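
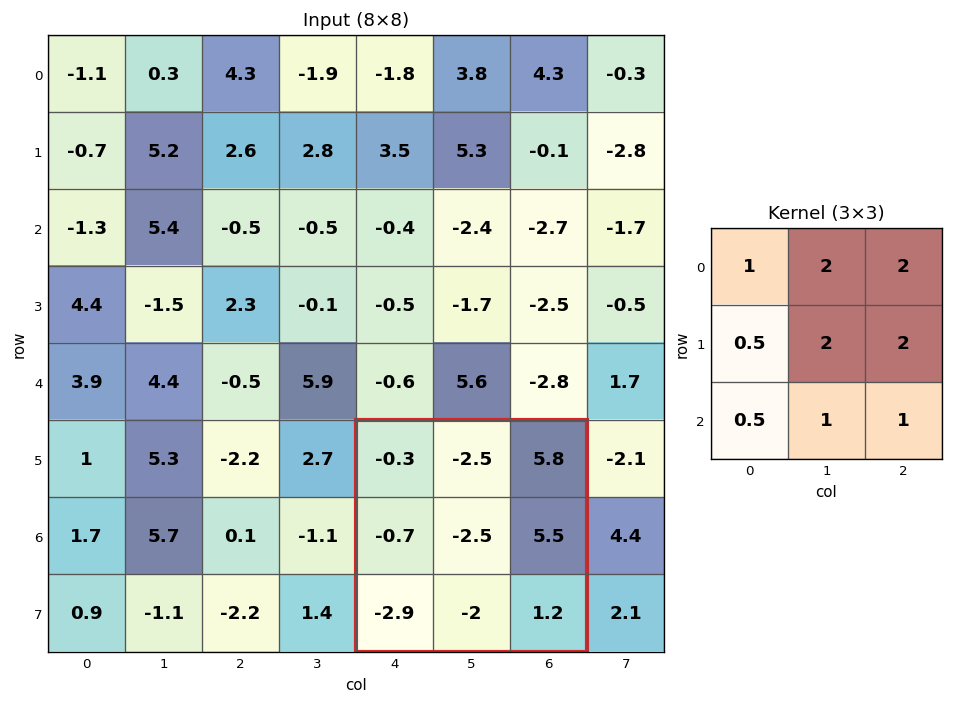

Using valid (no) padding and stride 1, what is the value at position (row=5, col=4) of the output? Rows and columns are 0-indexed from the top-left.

9.7

The receptive field on the input at this output position is [-0.3 -2.5 5.8 / -0.7 -2.5 5.5 / -2.9 -2 1.2]. Elementwise product with the kernel and sum: -0.3·1 + -2.5·2 + 5.8·2 + -0.7·0.5 + -2.5·2 + 5.5·2 + -2.9·0.5 + -2·1 + 1.2·1.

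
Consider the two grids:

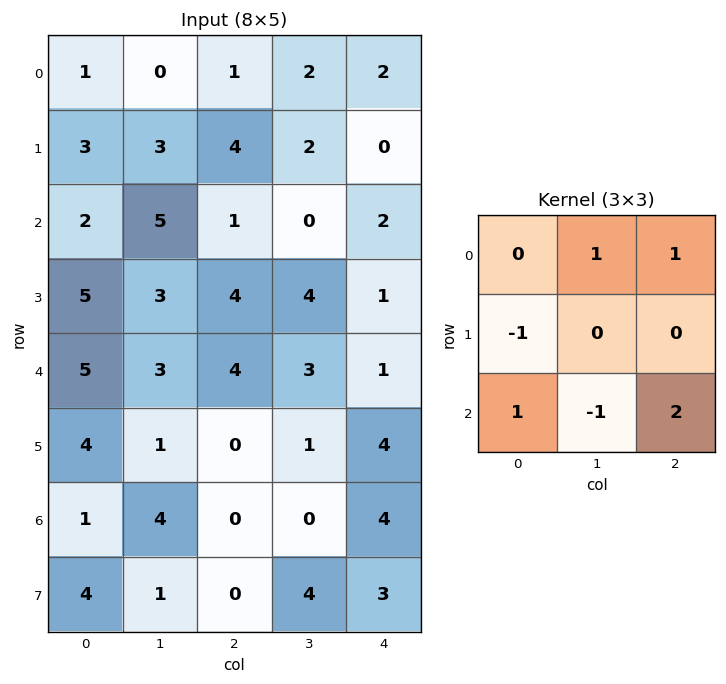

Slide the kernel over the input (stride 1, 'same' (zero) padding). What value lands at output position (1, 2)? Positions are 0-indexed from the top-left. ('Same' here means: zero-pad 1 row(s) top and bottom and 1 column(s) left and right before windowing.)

The receptive field on the zero-padded input at this output position is [0 1 2 / 3 4 2 / 5 1 0]. Elementwise product with the kernel and sum: 1·1 + 2·1 + 3·-1 + 5·1 + 1·-1 + 0·2.

4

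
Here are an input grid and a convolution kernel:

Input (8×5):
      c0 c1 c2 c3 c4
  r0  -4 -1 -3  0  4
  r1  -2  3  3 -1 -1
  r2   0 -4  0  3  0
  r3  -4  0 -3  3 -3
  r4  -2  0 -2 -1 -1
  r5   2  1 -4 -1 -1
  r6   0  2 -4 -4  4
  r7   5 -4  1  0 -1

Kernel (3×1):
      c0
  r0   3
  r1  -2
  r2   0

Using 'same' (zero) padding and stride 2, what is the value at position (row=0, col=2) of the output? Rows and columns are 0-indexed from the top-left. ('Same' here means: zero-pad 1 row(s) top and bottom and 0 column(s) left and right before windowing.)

-8

The receptive field on the zero-padded input at this output position is [0 / 4 / -1]. Elementwise product with the kernel and sum: 0·3 + 4·-2.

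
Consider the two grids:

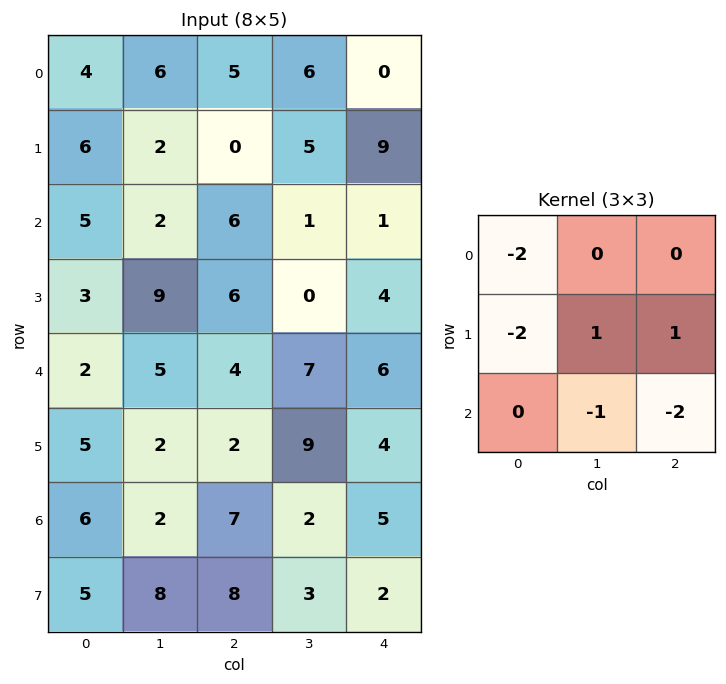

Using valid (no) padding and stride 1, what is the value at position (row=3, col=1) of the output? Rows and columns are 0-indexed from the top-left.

The receptive field on the input at this output position is [9 6 0 / 5 4 7 / 2 2 9]. Elementwise product with the kernel and sum: 9·-2 + 5·-2 + 4·1 + 7·1 + 2·-1 + 9·-2.

-37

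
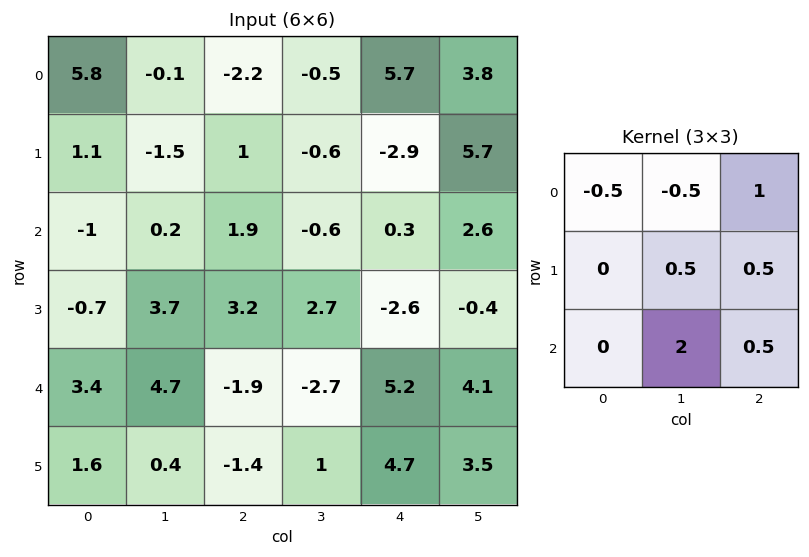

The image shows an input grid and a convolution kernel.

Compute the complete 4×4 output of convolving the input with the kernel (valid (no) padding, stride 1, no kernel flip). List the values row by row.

Output[0,0]: The receptive field on the input at this output position is [5.8 -0.1 -2.2 / 1.1 -1.5 1 / -1 0.2 1.9]. Elementwise product with the kernel and sum: 5.8·-0.5 + -0.1·-0.5 + -2.2·1 + -1.5·0.5 + 1·0.5 + 0.2·2 + 1.9·0.5.
Output[0,1]: The receptive field on the input at this output position is [-0.1 -2.2 -0.5 / -1.5 1 -0.6 / 0.2 1.9 -0.6]. Elementwise product with the kernel and sum: -0.1·-0.5 + -2.2·-0.5 + -0.5·1 + 1·0.5 + -0.6·0.5 + 1.9·2 + -0.6·0.5.

-3.95 4.35 4.25 4.5
11.25 8.05 0.85 3.5
14.2 -3.85 -3.1 13.7
3.2 -5.35 0.05 15.35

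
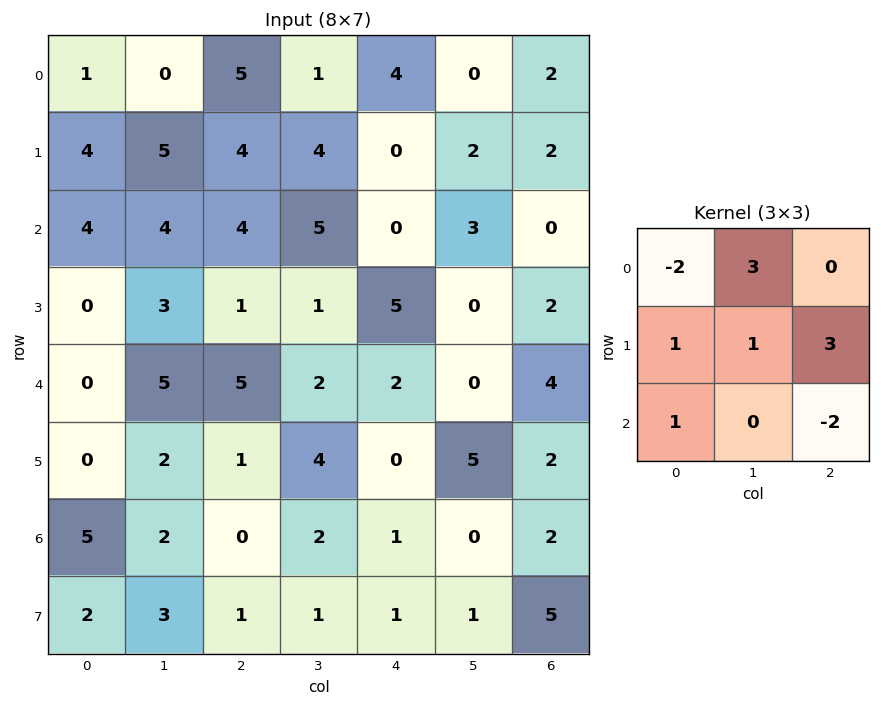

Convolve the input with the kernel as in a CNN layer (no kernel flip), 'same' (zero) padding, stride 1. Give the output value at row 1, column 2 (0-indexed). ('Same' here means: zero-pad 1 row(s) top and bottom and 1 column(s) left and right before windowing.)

The receptive field on the zero-padded input at this output position is [0 5 1 / 5 4 4 / 4 4 5]. Elementwise product with the kernel and sum: 0·-2 + 5·3 + 5·1 + 4·1 + 4·3 + 4·1 + 5·-2.

30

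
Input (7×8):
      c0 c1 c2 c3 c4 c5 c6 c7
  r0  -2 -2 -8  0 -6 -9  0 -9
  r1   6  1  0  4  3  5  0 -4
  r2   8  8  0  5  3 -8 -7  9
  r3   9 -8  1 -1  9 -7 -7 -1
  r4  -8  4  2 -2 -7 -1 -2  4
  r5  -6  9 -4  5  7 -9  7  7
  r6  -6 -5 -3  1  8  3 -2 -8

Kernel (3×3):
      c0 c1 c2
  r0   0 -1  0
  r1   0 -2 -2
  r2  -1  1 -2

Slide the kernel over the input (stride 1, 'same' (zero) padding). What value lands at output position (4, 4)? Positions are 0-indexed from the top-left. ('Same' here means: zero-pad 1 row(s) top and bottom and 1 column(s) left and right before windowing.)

The receptive field on the zero-padded input at this output position is [-1 9 -7 / -2 -7 -1 / 5 7 -9]. Elementwise product with the kernel and sum: 9·-1 + -7·-2 + -1·-2 + 5·-1 + 7·1 + -9·-2.

27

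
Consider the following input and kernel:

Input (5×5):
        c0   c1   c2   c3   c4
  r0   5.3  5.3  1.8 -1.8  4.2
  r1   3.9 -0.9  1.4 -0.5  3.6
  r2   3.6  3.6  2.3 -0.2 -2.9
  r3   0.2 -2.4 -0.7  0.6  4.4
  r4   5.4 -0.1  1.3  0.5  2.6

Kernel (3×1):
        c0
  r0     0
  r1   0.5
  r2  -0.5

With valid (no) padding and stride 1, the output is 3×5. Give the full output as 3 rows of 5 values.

0.15 -2.25 -0.45 -0.15 3.25
1.7 3 1.5 -0.4 -3.65
-2.6 -1.15 -1 0.05 0.9

Output[0,0]: The receptive field on the input at this output position is [5.3 / 3.9 / 3.6]. Elementwise product with the kernel and sum: 3.9·0.5 + 3.6·-0.5.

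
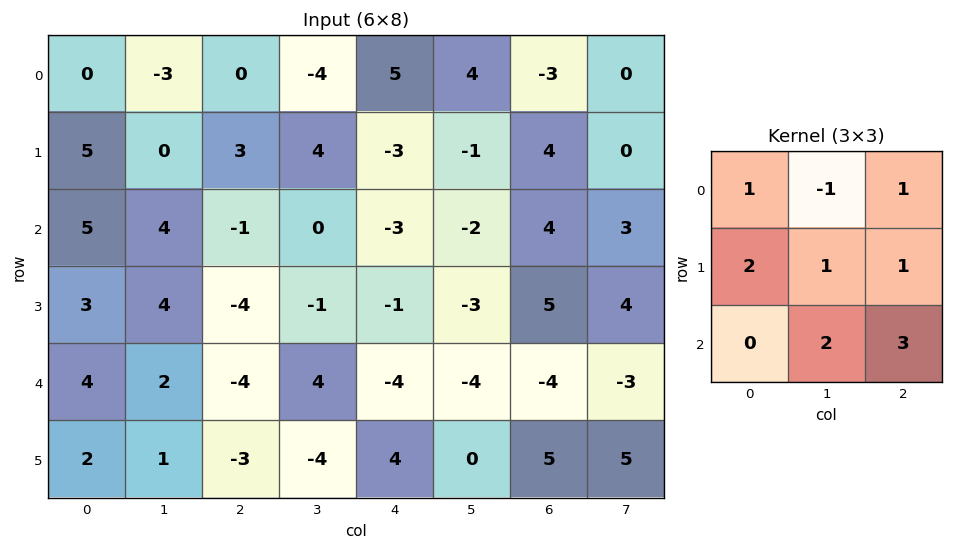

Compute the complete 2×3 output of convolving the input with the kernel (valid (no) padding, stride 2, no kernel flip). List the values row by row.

21 7 3
-2 -18 -17

Output[0,0]: The receptive field on the input at this output position is [0 -3 0 / 5 0 3 / 5 4 -1]. Elementwise product with the kernel and sum: 0·1 + -3·-1 + 0·1 + 5·2 + 0·1 + 3·1 + 4·2 + -1·3.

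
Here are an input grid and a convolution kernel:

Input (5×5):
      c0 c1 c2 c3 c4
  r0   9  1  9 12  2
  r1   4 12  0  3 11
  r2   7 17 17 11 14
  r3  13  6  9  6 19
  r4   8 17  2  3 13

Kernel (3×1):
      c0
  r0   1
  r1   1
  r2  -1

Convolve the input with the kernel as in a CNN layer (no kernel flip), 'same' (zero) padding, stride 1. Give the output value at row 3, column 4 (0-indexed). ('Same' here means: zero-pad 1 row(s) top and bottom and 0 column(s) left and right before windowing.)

The receptive field on the zero-padded input at this output position is [14 / 19 / 13]. Elementwise product with the kernel and sum: 14·1 + 19·1 + 13·-1.

20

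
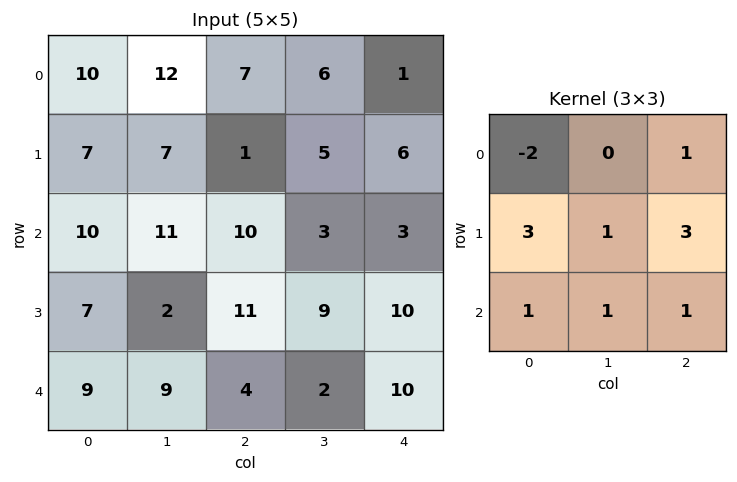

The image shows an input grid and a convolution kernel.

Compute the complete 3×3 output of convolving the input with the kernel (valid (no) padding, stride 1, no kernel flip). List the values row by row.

49 43 29
78 65 76
68 40 71

Output[0,0]: The receptive field on the input at this output position is [10 12 7 / 7 7 1 / 10 11 10]. Elementwise product with the kernel and sum: 10·-2 + 7·1 + 7·3 + 7·1 + 1·3 + 10·1 + 11·1 + 10·1.
Output[0,1]: The receptive field on the input at this output position is [12 7 6 / 7 1 5 / 11 10 3]. Elementwise product with the kernel and sum: 12·-2 + 6·1 + 7·3 + 1·1 + 5·3 + 11·1 + 10·1 + 3·1.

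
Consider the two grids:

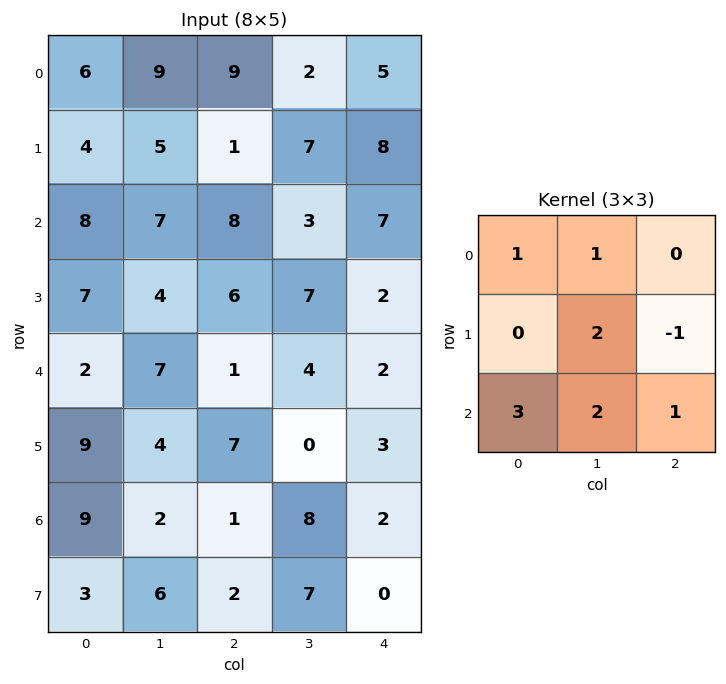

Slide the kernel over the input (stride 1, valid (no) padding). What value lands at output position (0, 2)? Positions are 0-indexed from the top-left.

The receptive field on the input at this output position is [9 2 5 / 1 7 8 / 8 3 7]. Elementwise product with the kernel and sum: 9·1 + 2·1 + 7·2 + 8·-1 + 8·3 + 3·2 + 7·1.

54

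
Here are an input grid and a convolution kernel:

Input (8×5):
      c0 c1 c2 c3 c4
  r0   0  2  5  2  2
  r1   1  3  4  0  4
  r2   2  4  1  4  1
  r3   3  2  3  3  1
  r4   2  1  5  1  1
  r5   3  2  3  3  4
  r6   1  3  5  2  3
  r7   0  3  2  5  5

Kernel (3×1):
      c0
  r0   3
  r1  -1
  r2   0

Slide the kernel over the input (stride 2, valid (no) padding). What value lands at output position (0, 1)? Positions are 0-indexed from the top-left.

The receptive field on the input at this output position is [5 / 4 / 1]. Elementwise product with the kernel and sum: 5·3 + 4·-1.

11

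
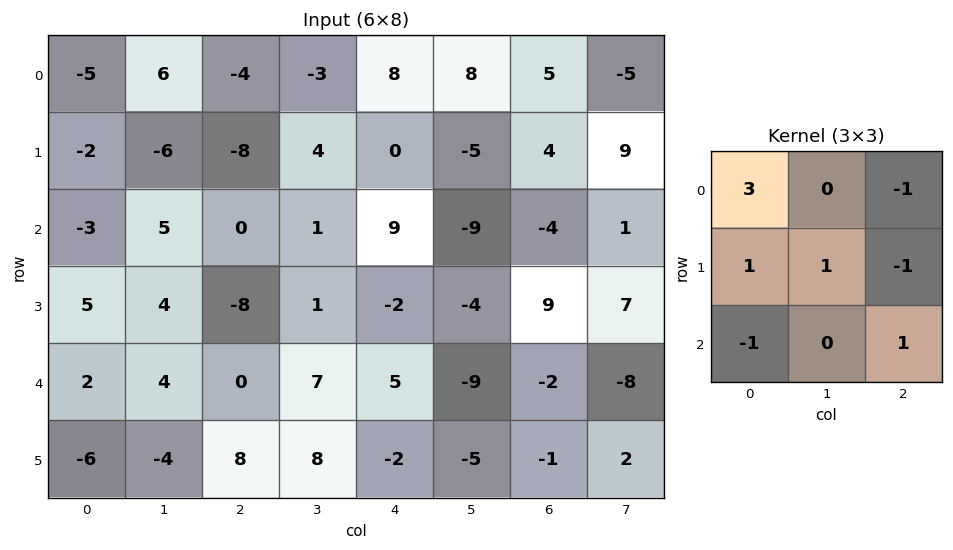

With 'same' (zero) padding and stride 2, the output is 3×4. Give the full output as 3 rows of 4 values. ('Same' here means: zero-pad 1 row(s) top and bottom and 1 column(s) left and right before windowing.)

-17 15 -12 32
2 -21 31 -27
-10 20 15 -15

Output[0,0]: The receptive field on the zero-padded input at this output position is [0 0 0 / 0 -5 6 / 0 -2 -6]. Elementwise product with the kernel and sum: 0·3 + 0·-1 + 0·1 + -5·1 + 6·-1 + 0·-1 + -6·1.
Output[0,1]: The receptive field on the zero-padded input at this output position is [0 0 0 / 6 -4 -3 / -6 -8 4]. Elementwise product with the kernel and sum: 0·3 + 0·-1 + 6·1 + -4·1 + -3·-1 + -6·-1 + 4·1.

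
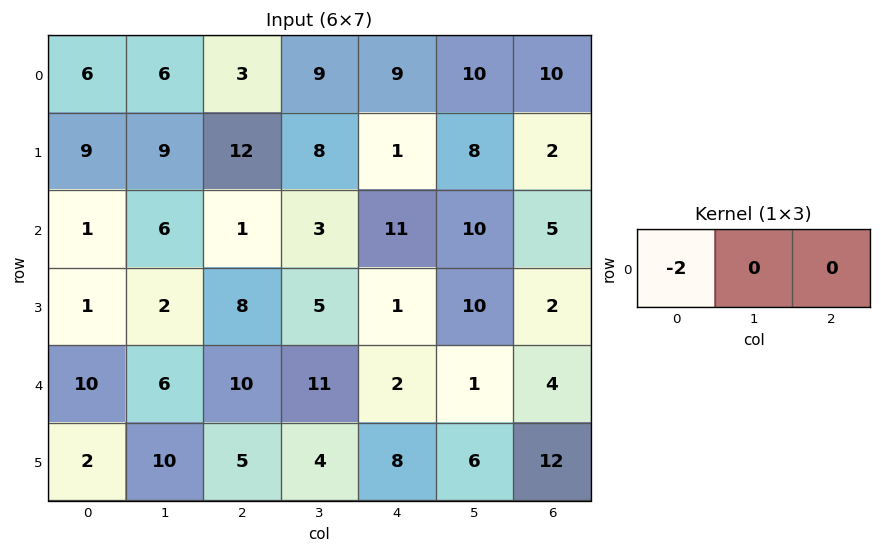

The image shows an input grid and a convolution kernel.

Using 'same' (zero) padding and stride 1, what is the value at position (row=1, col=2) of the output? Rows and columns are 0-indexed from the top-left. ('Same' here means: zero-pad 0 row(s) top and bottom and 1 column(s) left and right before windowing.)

The receptive field on the zero-padded input at this output position is [9 12 8]. Elementwise product with the kernel and sum: 9·-2.

-18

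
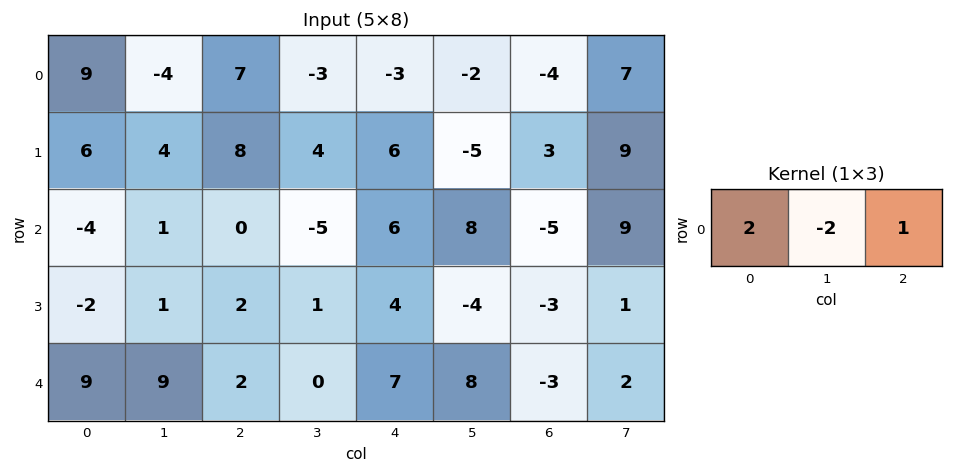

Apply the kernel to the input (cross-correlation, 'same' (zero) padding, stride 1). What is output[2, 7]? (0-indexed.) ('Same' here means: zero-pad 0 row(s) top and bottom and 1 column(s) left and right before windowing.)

The receptive field on the zero-padded input at this output position is [-5 9 0]. Elementwise product with the kernel and sum: -5·2 + 9·-2 + 0·1.

-28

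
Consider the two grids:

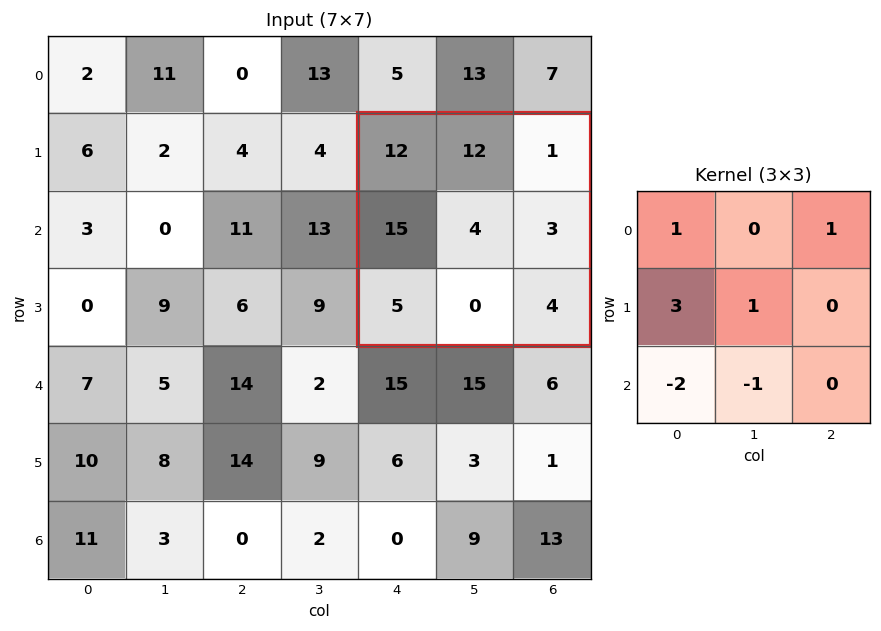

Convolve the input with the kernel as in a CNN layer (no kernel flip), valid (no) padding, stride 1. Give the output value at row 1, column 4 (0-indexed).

The receptive field on the input at this output position is [12 12 1 / 15 4 3 / 5 0 4]. Elementwise product with the kernel and sum: 12·1 + 1·1 + 15·3 + 4·1 + 5·-2 + 0·-1.

52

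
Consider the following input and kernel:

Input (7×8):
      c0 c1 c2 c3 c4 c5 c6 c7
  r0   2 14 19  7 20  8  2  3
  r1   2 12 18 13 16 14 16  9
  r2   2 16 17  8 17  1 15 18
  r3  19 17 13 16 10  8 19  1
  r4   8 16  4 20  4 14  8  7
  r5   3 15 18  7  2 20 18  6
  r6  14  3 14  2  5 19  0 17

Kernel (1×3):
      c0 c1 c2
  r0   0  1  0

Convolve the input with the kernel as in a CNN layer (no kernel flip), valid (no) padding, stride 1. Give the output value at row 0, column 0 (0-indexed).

14

The receptive field on the input at this output position is [2 14 19]. Elementwise product with the kernel and sum: 14·1.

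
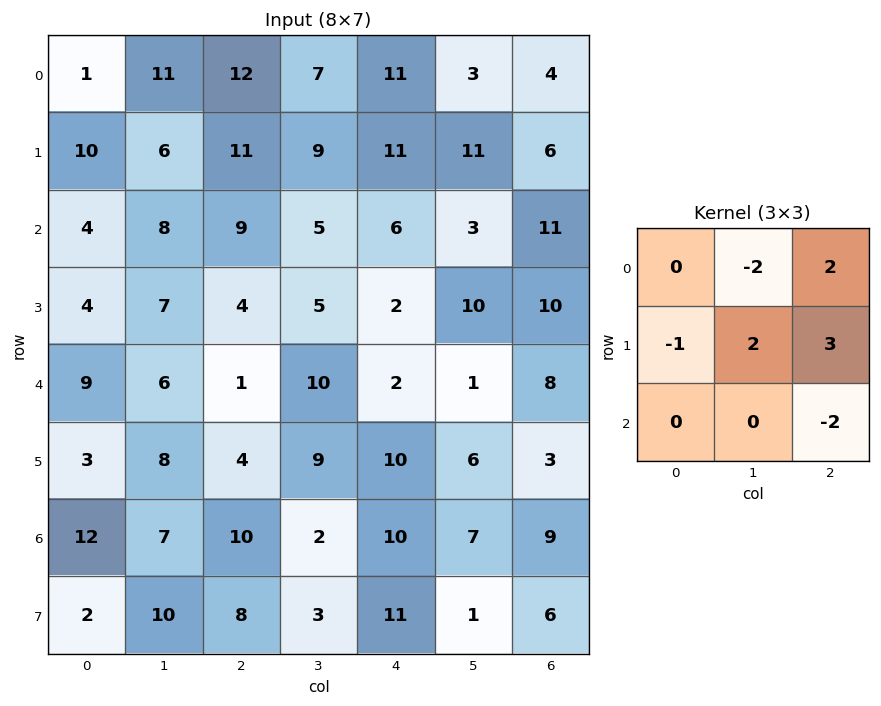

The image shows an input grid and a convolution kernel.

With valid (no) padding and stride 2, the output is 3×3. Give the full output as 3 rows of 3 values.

Output[0,0]: The receptive field on the input at this output position is [1 11 12 / 10 6 11 / 4 8 9]. Elementwise product with the kernel and sum: 11·-2 + 12·2 + 10·-1 + 6·2 + 11·3 + 9·-2.
Output[0,1]: The receptive field on the input at this output position is [12 7 11 / 11 9 11 / 9 5 6]. Elementwise product with the kernel and sum: 7·-2 + 11·2 + 11·-1 + 9·2 + 11·3 + 6·-2.

19 36 9
22 10 48
-5 8 7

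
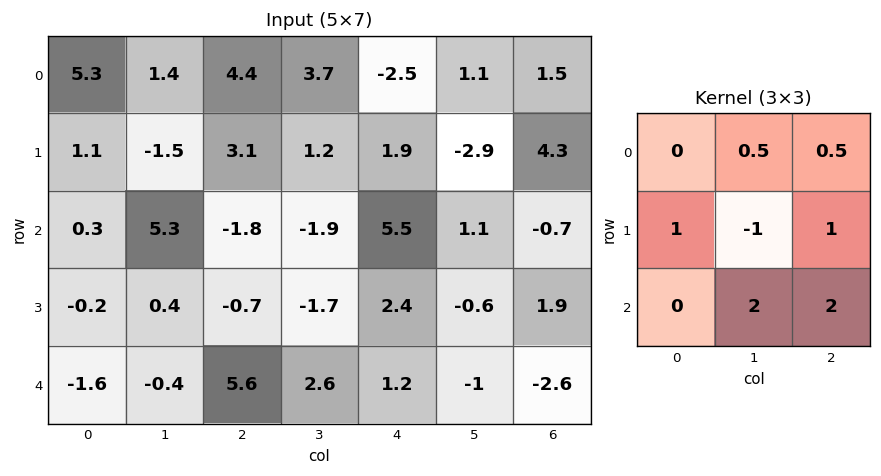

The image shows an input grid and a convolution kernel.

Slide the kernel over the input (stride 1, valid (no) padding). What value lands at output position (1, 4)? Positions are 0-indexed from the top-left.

The receptive field on the input at this output position is [1.9 -2.9 4.3 / 5.5 1.1 -0.7 / 2.4 -0.6 1.9]. Elementwise product with the kernel and sum: -2.9·0.5 + 4.3·0.5 + 5.5·1 + 1.1·-1 + -0.7·1 + -0.6·2 + 1.9·2.

7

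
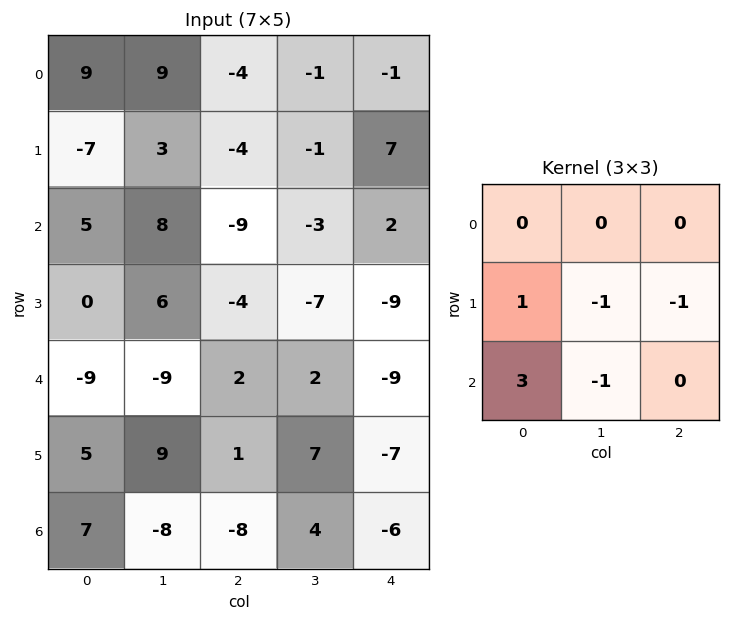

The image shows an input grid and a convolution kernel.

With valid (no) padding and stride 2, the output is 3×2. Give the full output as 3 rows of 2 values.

1 -34
-20 16
24 -27

Output[0,0]: The receptive field on the input at this output position is [9 9 -4 / -7 3 -4 / 5 8 -9]. Elementwise product with the kernel and sum: -7·1 + 3·-1 + -4·-1 + 5·3 + 8·-1.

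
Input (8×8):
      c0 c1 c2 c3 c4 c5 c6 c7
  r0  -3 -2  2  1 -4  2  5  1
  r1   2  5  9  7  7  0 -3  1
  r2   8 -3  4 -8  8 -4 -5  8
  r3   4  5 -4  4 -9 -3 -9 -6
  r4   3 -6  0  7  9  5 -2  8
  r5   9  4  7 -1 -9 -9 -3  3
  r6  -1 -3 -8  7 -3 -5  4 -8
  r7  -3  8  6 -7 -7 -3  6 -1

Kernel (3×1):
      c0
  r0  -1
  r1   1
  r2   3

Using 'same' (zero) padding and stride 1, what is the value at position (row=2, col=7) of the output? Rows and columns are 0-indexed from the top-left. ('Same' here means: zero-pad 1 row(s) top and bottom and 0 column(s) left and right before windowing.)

-11

The receptive field on the zero-padded input at this output position is [1 / 8 / -6]. Elementwise product with the kernel and sum: 1·-1 + 8·1 + -6·3.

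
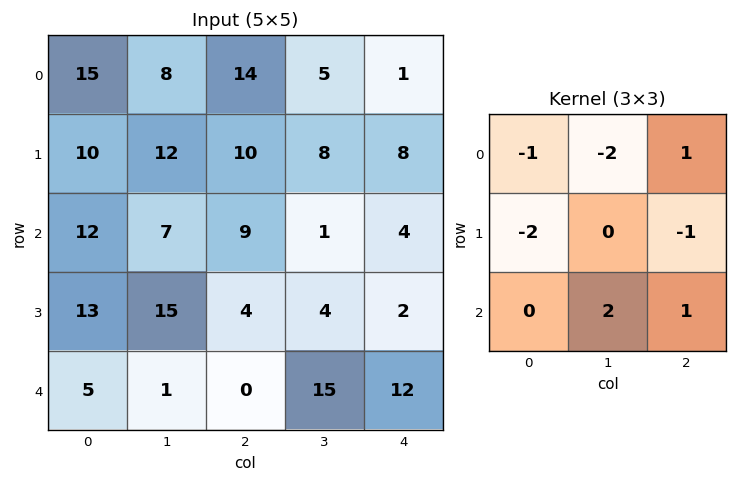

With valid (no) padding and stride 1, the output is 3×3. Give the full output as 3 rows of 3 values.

-24 -44 -45
-23 -27 -30
-45 -43 25

Output[0,0]: The receptive field on the input at this output position is [15 8 14 / 10 12 10 / 12 7 9]. Elementwise product with the kernel and sum: 15·-1 + 8·-2 + 14·1 + 10·-2 + 10·-1 + 7·2 + 9·1.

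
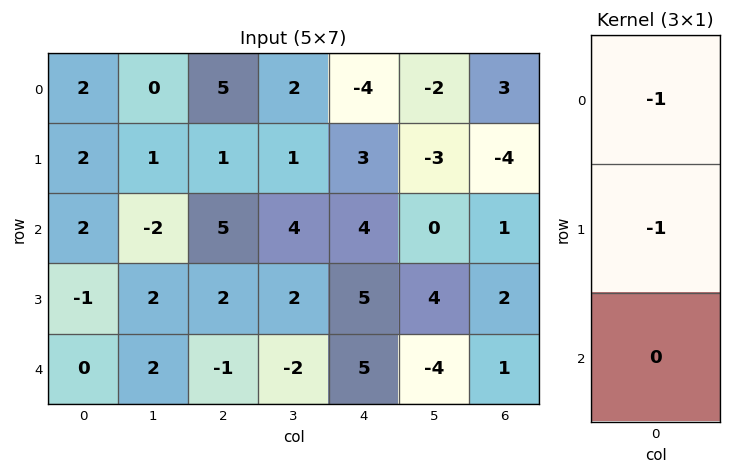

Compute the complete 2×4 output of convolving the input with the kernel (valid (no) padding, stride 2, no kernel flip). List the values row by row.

-4 -6 1 1
-1 -7 -9 -3

Output[0,0]: The receptive field on the input at this output position is [2 / 2 / 2]. Elementwise product with the kernel and sum: 2·-1 + 2·-1.
Output[0,1]: The receptive field on the input at this output position is [5 / 1 / 5]. Elementwise product with the kernel and sum: 5·-1 + 1·-1.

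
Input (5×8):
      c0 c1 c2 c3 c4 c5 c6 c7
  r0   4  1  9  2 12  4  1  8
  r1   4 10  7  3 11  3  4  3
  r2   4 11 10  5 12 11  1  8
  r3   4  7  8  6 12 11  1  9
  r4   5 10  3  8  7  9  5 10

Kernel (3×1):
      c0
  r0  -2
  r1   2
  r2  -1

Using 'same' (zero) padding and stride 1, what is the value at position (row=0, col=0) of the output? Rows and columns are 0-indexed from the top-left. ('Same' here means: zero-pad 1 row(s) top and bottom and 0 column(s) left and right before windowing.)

The receptive field on the zero-padded input at this output position is [0 / 4 / 4]. Elementwise product with the kernel and sum: 0·-2 + 4·2 + 4·-1.

4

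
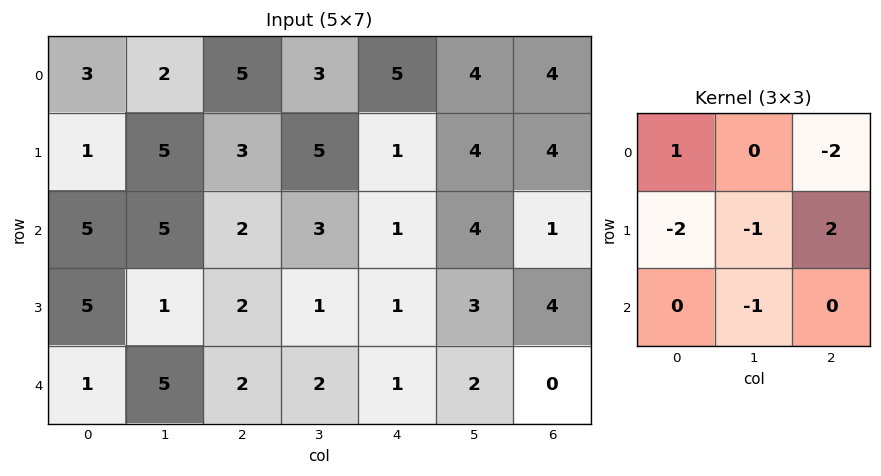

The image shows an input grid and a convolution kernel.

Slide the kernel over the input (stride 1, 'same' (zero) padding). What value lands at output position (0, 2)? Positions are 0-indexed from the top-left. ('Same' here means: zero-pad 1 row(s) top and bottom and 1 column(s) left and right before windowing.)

The receptive field on the zero-padded input at this output position is [0 0 0 / 2 5 3 / 5 3 5]. Elementwise product with the kernel and sum: 0·1 + 0·-2 + 2·-2 + 5·-1 + 3·2 + 3·-1.

-6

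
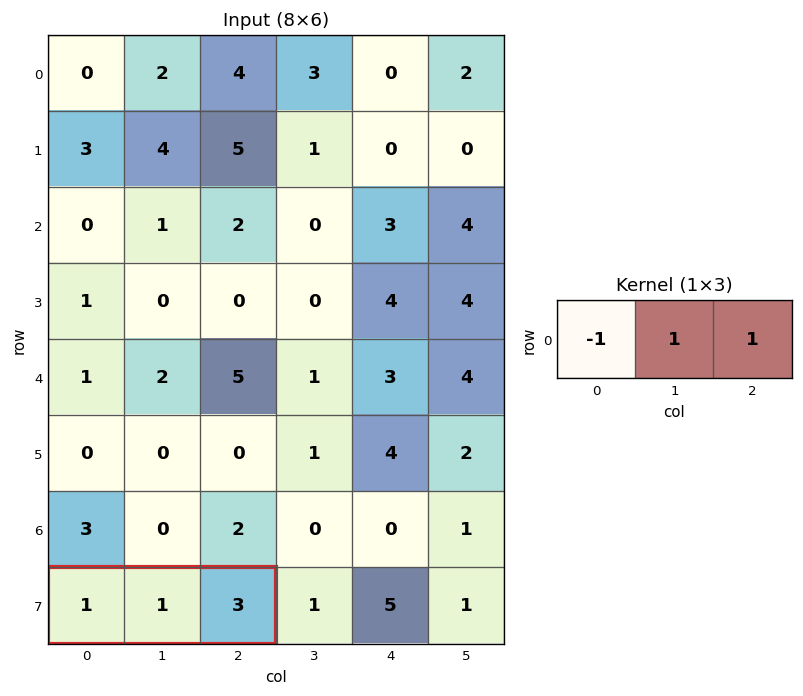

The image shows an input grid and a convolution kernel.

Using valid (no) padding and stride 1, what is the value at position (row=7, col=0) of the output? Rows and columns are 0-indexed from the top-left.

3

The receptive field on the input at this output position is [1 1 3]. Elementwise product with the kernel and sum: 1·-1 + 1·1 + 3·1.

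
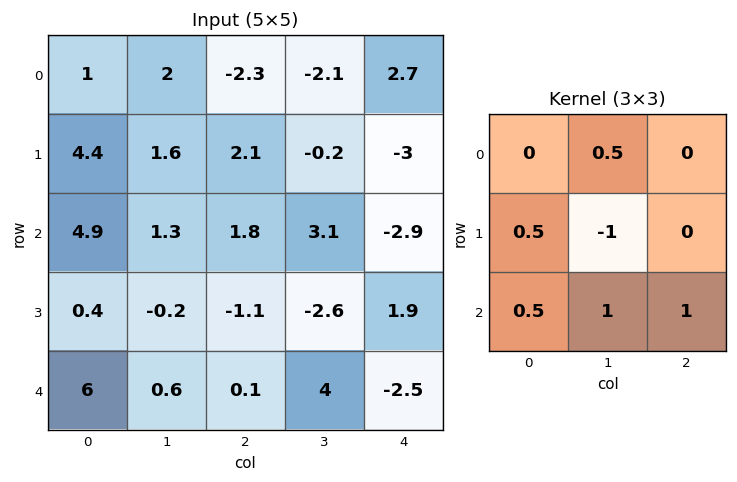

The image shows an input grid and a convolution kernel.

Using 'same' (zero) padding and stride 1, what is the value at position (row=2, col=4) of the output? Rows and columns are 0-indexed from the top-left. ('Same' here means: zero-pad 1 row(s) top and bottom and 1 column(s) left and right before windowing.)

The receptive field on the zero-padded input at this output position is [-0.2 -3 0 / 3.1 -2.9 0 / -2.6 1.9 0]. Elementwise product with the kernel and sum: -3·0.5 + 3.1·0.5 + -2.9·-1 + -2.6·0.5 + 1.9·1 + 0·1.

3.55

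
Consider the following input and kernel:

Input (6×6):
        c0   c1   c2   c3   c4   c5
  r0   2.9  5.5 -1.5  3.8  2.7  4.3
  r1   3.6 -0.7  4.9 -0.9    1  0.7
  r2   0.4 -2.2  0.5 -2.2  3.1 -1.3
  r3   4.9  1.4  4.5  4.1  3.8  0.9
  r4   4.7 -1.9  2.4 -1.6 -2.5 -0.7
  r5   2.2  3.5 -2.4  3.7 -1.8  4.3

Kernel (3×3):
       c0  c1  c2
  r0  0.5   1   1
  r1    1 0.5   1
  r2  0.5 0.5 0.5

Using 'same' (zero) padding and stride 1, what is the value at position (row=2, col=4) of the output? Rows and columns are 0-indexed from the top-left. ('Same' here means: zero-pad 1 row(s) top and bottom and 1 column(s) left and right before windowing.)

The receptive field on the zero-padded input at this output position is [-0.9 1 0.7 / -2.2 3.1 -1.3 / 4.1 3.8 0.9]. Elementwise product with the kernel and sum: -0.9·0.5 + 1·1 + 0.7·1 + -2.2·1 + 3.1·0.5 + -1.3·1 + 4.1·0.5 + 3.8·0.5 + 0.9·0.5.

3.7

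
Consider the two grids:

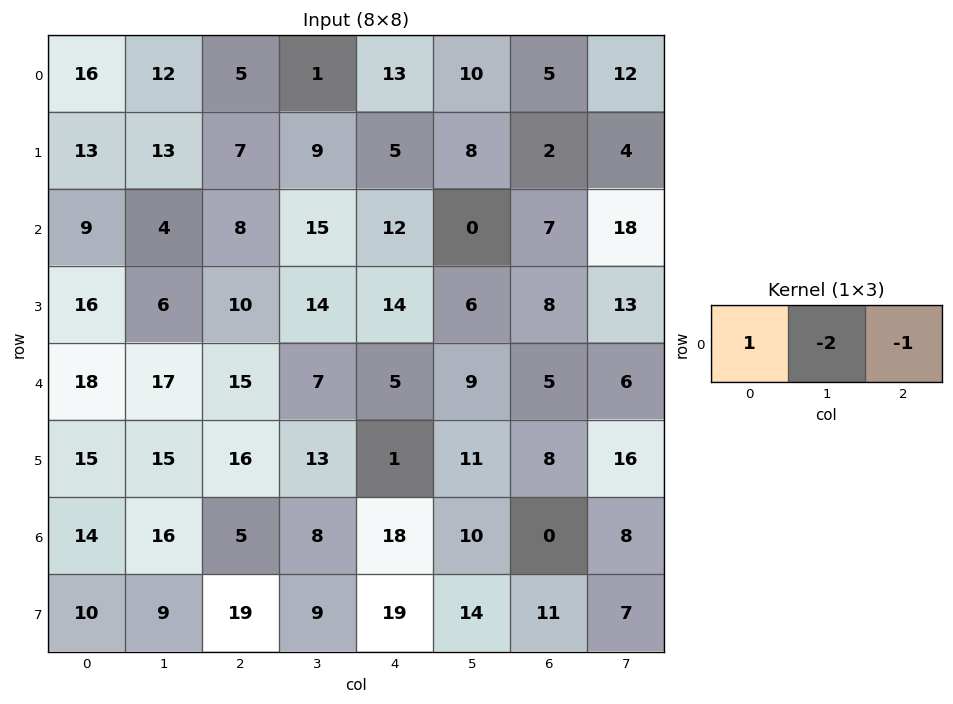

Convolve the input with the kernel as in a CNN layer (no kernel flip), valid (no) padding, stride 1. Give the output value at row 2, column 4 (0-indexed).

5

The receptive field on the input at this output position is [12 0 7]. Elementwise product with the kernel and sum: 12·1 + 0·-2 + 7·-1.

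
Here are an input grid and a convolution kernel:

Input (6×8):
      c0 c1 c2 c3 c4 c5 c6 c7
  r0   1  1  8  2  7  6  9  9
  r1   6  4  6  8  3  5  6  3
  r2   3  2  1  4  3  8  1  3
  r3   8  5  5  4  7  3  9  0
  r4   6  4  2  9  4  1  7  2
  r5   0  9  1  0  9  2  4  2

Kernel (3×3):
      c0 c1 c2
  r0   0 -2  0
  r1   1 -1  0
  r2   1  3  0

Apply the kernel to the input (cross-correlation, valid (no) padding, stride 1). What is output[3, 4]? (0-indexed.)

The receptive field on the input at this output position is [7 3 9 / 4 1 7 / 9 2 4]. Elementwise product with the kernel and sum: 3·-2 + 4·1 + 1·-1 + 9·1 + 2·3.

12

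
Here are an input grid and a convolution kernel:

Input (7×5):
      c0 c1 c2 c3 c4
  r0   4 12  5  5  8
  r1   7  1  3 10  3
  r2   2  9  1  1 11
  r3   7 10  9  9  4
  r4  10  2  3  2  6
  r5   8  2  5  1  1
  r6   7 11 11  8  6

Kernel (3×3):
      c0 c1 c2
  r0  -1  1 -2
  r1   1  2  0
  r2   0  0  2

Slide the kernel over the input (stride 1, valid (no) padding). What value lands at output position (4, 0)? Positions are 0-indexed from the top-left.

The receptive field on the input at this output position is [10 2 3 / 8 2 5 / 7 11 11]. Elementwise product with the kernel and sum: 10·-1 + 2·1 + 3·-2 + 8·1 + 2·2 + 11·2.

20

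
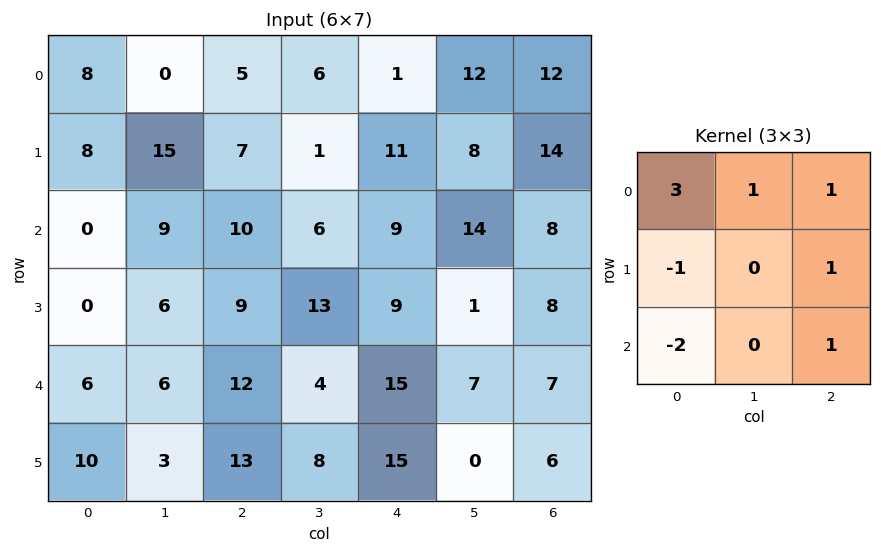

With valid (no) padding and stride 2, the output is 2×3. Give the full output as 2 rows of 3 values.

38 15 20
28 36 25

Output[0,0]: The receptive field on the input at this output position is [8 0 5 / 8 15 7 / 0 9 10]. Elementwise product with the kernel and sum: 8·3 + 0·1 + 5·1 + 8·-1 + 7·1 + 0·-2 + 10·1.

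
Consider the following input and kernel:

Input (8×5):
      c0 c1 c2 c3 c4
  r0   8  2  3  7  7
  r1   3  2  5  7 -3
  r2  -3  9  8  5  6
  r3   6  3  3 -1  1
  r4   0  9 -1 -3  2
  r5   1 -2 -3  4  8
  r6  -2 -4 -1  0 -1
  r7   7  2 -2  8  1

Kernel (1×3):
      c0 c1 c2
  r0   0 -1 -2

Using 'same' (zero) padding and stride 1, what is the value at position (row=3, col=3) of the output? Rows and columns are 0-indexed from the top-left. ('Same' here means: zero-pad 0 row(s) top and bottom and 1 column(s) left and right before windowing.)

The receptive field on the zero-padded input at this output position is [3 -1 1]. Elementwise product with the kernel and sum: -1·-1 + 1·-2.

-1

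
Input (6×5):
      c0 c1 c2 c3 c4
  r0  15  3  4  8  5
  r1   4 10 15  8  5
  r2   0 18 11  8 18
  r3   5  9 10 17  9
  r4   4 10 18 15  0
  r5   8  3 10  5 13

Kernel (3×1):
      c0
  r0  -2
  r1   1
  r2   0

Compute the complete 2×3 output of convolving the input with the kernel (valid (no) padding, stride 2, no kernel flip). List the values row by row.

Output[0,0]: The receptive field on the input at this output position is [15 / 4 / 0]. Elementwise product with the kernel and sum: 15·-2 + 4·1.
Output[0,1]: The receptive field on the input at this output position is [4 / 15 / 11]. Elementwise product with the kernel and sum: 4·-2 + 15·1.

-26 7 -5
5 -12 -27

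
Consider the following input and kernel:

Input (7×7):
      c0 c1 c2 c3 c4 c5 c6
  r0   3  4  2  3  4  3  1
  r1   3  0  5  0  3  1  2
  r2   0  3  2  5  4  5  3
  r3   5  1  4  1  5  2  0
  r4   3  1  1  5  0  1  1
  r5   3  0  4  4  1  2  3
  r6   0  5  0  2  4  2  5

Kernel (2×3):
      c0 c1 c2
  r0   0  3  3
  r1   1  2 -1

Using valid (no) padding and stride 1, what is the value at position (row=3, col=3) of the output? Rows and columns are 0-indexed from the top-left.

25

The receptive field on the input at this output position is [1 5 2 / 5 0 1]. Elementwise product with the kernel and sum: 5·3 + 2·3 + 5·1 + 0·2 + 1·-1.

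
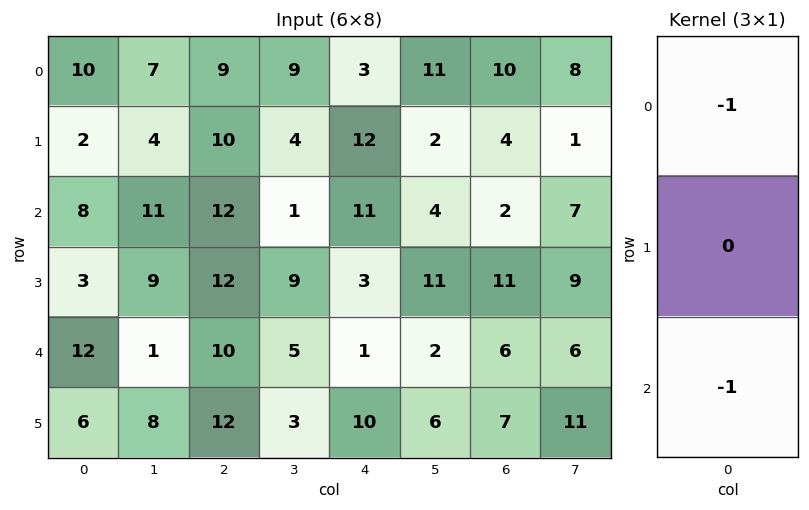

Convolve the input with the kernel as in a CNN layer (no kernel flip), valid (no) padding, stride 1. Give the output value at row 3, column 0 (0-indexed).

The receptive field on the input at this output position is [3 / 12 / 6]. Elementwise product with the kernel and sum: 3·-1 + 6·-1.

-9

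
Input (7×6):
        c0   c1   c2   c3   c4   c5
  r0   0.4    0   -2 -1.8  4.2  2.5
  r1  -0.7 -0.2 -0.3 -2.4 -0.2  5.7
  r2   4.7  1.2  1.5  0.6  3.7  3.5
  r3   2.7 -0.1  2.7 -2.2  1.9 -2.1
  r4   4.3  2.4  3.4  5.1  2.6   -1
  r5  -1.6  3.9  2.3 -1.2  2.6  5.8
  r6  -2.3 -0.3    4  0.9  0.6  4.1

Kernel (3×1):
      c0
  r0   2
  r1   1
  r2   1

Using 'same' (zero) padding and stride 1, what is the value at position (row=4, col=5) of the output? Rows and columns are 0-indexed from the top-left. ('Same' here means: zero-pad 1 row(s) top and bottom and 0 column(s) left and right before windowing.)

0.6

The receptive field on the zero-padded input at this output position is [-2.1 / -1 / 5.8]. Elementwise product with the kernel and sum: -2.1·2 + -1·1 + 5.8·1.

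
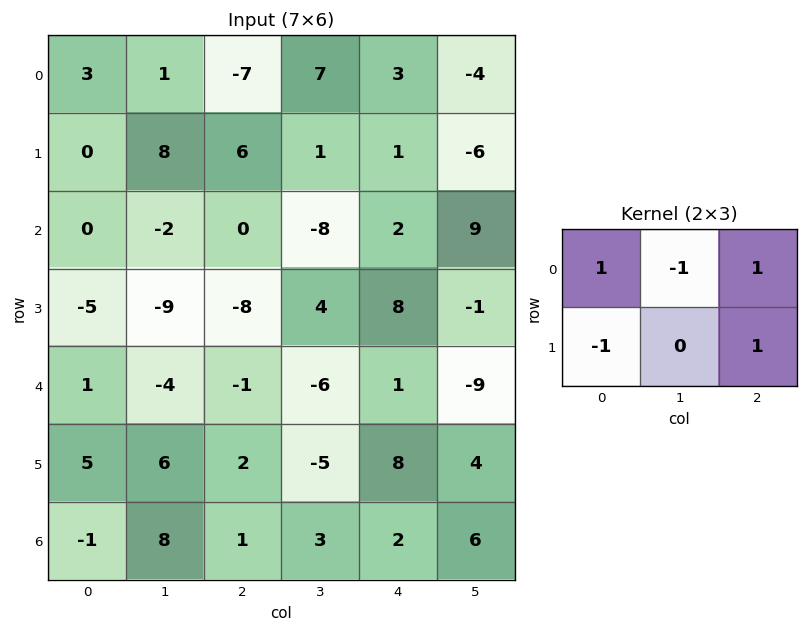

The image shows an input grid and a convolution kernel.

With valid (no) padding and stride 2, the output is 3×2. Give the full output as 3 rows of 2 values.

1 -16
-1 26
1 12

Output[0,0]: The receptive field on the input at this output position is [3 1 -7 / 0 8 6]. Elementwise product with the kernel and sum: 3·1 + 1·-1 + -7·1 + 0·-1 + 6·1.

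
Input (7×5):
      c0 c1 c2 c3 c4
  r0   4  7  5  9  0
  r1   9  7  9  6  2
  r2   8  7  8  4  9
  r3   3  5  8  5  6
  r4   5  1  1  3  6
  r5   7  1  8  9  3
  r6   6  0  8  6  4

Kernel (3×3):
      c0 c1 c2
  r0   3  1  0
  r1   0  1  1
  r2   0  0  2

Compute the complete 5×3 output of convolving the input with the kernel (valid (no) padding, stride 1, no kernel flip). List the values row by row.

51 49 50
65 52 58
46 48 51
32 45 44
41 33 26

Output[0,0]: The receptive field on the input at this output position is [4 7 5 / 9 7 9 / 8 7 8]. Elementwise product with the kernel and sum: 4·3 + 7·1 + 7·1 + 9·1 + 8·2.
Output[0,1]: The receptive field on the input at this output position is [7 5 9 / 7 9 6 / 7 8 4]. Elementwise product with the kernel and sum: 7·3 + 5·1 + 9·1 + 6·1 + 4·2.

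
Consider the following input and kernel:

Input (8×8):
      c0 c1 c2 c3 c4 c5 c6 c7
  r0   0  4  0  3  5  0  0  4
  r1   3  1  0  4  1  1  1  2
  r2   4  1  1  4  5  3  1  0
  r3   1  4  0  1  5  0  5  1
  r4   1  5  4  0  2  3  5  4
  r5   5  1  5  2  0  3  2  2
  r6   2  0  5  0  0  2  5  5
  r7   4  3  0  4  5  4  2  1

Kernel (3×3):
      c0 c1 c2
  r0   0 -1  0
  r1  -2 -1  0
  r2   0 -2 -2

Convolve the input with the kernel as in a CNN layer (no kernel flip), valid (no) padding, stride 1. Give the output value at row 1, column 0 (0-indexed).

The receptive field on the input at this output position is [3 1 0 / 4 1 1 / 1 4 0]. Elementwise product with the kernel and sum: 1·-1 + 4·-2 + 1·-1 + 4·-2 + 0·-2.

-18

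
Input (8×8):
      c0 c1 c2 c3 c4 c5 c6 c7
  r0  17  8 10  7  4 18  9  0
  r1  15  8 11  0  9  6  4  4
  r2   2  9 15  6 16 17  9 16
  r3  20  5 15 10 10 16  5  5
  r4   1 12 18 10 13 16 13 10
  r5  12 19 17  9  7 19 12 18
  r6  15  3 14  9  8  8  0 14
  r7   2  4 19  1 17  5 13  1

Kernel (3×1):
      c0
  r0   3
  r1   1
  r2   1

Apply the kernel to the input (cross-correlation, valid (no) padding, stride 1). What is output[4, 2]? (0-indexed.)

The receptive field on the input at this output position is [18 / 17 / 14]. Elementwise product with the kernel and sum: 18·3 + 17·1 + 14·1.

85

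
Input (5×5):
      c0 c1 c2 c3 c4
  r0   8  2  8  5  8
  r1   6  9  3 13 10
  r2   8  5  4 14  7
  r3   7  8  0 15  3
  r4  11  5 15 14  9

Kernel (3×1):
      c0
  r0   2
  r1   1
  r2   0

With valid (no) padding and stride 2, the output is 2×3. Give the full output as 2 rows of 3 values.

22 19 26
23 8 17

Output[0,0]: The receptive field on the input at this output position is [8 / 6 / 8]. Elementwise product with the kernel and sum: 8·2 + 6·1.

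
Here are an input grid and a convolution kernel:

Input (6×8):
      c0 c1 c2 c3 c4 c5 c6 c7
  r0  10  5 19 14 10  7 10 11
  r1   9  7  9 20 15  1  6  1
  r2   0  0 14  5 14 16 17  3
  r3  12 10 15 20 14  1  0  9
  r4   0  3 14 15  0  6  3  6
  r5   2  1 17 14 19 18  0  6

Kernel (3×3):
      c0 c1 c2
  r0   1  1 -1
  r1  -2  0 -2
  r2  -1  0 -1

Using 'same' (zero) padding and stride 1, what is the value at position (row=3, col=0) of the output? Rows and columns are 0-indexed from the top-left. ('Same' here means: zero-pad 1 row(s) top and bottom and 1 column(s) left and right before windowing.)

The receptive field on the zero-padded input at this output position is [0 0 0 / 0 12 10 / 0 0 3]. Elementwise product with the kernel and sum: 0·1 + 0·1 + 0·-1 + 0·-2 + 10·-2 + 0·-1 + 3·-1.

-23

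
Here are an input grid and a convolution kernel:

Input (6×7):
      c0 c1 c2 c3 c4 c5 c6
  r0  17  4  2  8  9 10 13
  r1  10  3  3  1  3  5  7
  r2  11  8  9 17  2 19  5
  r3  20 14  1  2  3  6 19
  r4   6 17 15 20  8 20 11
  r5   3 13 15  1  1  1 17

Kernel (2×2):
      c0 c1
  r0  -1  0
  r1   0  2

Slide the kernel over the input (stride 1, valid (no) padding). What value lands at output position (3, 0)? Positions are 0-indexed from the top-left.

The receptive field on the input at this output position is [20 14 / 6 17]. Elementwise product with the kernel and sum: 20·-1 + 17·2.

14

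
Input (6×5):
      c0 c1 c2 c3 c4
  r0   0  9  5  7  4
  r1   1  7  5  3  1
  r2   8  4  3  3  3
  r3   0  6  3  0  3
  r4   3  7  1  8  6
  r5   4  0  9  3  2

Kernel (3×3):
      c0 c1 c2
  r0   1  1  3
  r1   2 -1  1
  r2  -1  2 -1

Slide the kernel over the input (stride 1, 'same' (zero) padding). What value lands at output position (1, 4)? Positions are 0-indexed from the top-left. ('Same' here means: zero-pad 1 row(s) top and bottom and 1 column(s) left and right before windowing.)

19

The receptive field on the zero-padded input at this output position is [7 4 0 / 3 1 0 / 3 3 0]. Elementwise product with the kernel and sum: 7·1 + 4·1 + 0·3 + 3·2 + 1·-1 + 0·1 + 3·-1 + 3·2 + 0·-1.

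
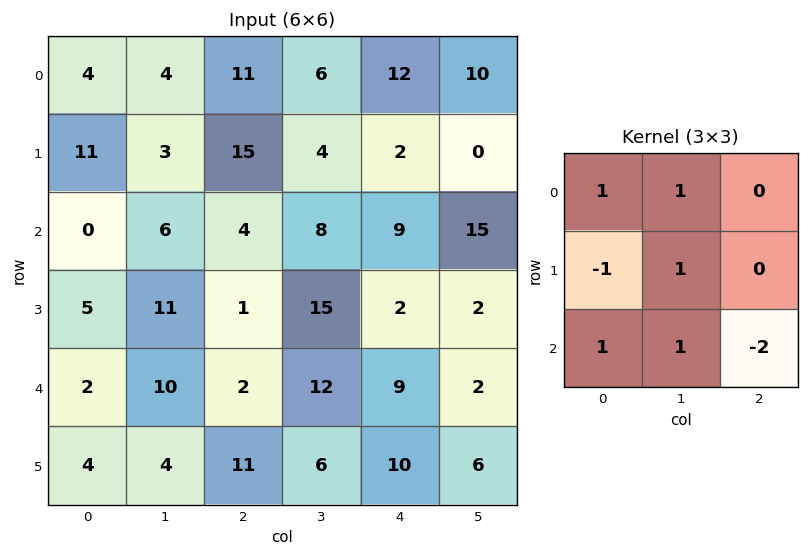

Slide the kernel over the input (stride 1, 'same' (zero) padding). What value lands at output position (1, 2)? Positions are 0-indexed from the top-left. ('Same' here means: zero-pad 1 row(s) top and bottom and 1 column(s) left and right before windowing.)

21

The receptive field on the zero-padded input at this output position is [4 11 6 / 3 15 4 / 6 4 8]. Elementwise product with the kernel and sum: 4·1 + 11·1 + 3·-1 + 15·1 + 6·1 + 4·1 + 8·-2.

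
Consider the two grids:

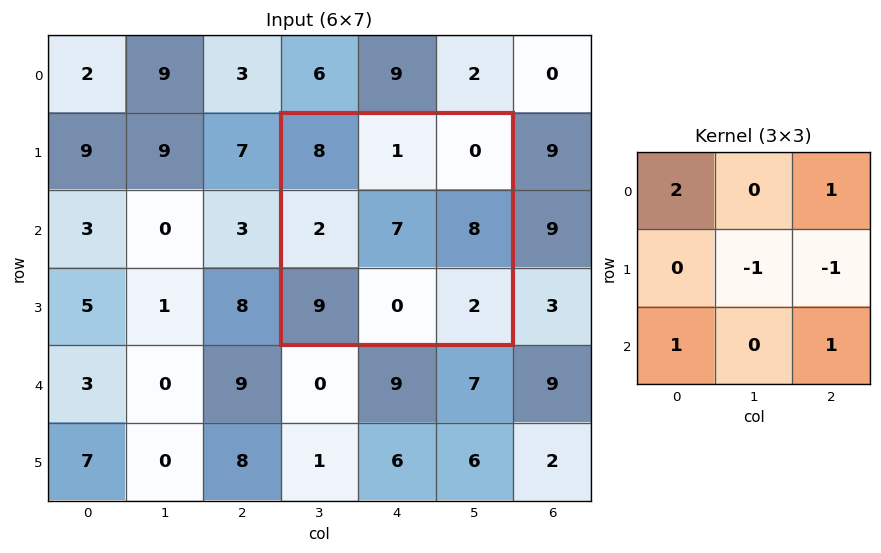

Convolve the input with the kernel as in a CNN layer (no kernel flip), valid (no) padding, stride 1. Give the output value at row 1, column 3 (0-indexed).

12

The receptive field on the input at this output position is [8 1 0 / 2 7 8 / 9 0 2]. Elementwise product with the kernel and sum: 8·2 + 0·1 + 7·-1 + 8·-1 + 9·1 + 2·1.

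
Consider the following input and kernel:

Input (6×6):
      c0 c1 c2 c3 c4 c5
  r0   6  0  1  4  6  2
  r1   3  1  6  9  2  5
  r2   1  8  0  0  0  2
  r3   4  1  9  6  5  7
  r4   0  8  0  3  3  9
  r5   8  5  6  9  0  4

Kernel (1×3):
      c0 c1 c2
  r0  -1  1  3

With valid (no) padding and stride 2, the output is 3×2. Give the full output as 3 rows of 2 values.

-3 21
7 0
8 12

Output[0,0]: The receptive field on the input at this output position is [6 0 1]. Elementwise product with the kernel and sum: 6·-1 + 0·1 + 1·3.
Output[0,1]: The receptive field on the input at this output position is [1 4 6]. Elementwise product with the kernel and sum: 1·-1 + 4·1 + 6·3.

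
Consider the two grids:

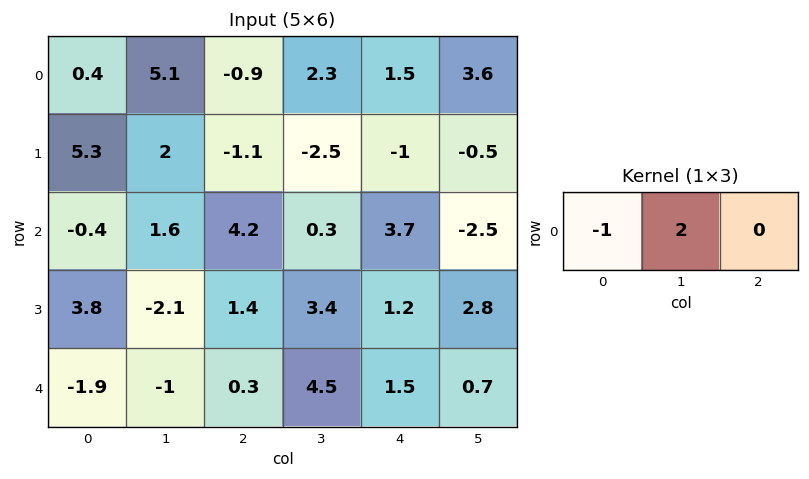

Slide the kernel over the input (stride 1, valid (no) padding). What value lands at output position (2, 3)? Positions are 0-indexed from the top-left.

The receptive field on the input at this output position is [0.3 3.7 -2.5]. Elementwise product with the kernel and sum: 0.3·-1 + 3.7·2.

7.1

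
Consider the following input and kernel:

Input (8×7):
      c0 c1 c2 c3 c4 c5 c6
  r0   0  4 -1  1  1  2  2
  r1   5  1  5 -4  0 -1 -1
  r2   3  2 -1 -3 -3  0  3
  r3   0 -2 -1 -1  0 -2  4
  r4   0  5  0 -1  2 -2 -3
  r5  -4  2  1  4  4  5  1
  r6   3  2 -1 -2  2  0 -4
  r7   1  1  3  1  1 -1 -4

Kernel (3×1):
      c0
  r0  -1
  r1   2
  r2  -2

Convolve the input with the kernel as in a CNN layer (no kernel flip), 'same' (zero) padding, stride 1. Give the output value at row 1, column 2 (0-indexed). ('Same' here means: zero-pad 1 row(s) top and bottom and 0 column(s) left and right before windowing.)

The receptive field on the zero-padded input at this output position is [-1 / 5 / -1]. Elementwise product with the kernel and sum: -1·-1 + 5·2 + -1·-2.

13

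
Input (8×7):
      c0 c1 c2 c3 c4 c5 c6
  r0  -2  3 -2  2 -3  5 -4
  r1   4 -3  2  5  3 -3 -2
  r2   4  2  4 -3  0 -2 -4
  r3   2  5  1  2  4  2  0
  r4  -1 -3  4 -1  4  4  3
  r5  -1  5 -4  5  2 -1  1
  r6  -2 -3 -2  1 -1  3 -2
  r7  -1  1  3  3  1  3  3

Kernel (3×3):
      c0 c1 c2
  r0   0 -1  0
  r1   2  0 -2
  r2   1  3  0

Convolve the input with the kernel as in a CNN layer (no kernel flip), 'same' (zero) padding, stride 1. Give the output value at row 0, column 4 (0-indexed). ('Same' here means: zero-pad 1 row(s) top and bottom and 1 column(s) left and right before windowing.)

The receptive field on the zero-padded input at this output position is [0 0 0 / 2 -3 5 / 5 3 -3]. Elementwise product with the kernel and sum: 0·-1 + 2·2 + 5·-2 + 5·1 + 3·3.

8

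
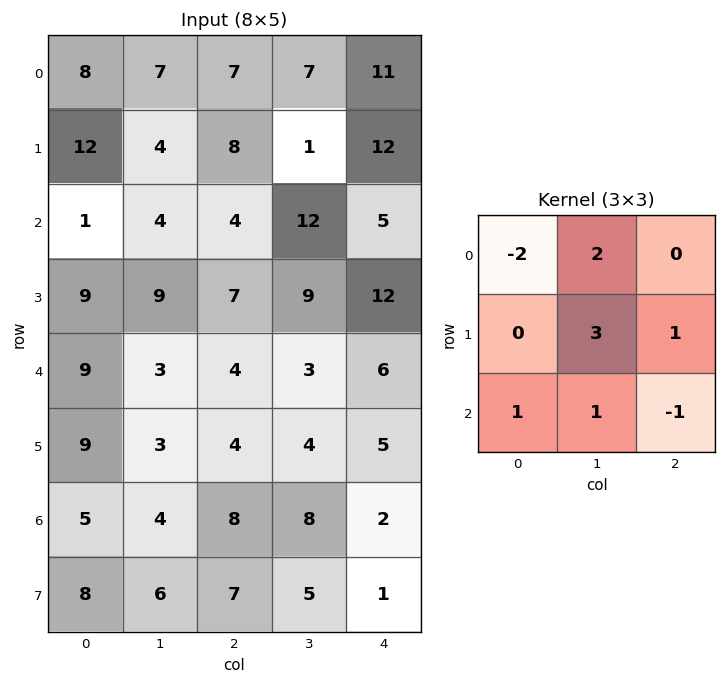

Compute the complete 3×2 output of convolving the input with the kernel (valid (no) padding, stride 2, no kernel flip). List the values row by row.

Output[0,0]: The receptive field on the input at this output position is [8 7 7 / 12 4 8 / 1 4 4]. Elementwise product with the kernel and sum: 8·-2 + 7·2 + 4·3 + 8·1 + 1·1 + 4·1 + 4·-1.

19 26
48 56
2 29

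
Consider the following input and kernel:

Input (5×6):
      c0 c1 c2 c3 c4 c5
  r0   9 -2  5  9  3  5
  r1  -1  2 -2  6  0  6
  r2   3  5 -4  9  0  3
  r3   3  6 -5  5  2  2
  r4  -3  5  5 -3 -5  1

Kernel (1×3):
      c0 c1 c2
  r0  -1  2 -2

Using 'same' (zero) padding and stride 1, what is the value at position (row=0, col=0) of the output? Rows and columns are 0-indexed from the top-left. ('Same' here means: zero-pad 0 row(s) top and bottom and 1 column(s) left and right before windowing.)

The receptive field on the zero-padded input at this output position is [0 9 -2]. Elementwise product with the kernel and sum: 0·-1 + 9·2 + -2·-2.

22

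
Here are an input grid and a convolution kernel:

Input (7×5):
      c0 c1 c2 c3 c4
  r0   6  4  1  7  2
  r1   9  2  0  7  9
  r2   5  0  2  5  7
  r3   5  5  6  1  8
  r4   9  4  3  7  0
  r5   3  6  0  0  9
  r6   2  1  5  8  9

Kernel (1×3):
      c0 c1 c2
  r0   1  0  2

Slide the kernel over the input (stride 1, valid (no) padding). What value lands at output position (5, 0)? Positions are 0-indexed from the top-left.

The receptive field on the input at this output position is [3 6 0]. Elementwise product with the kernel and sum: 3·1 + 0·2.

3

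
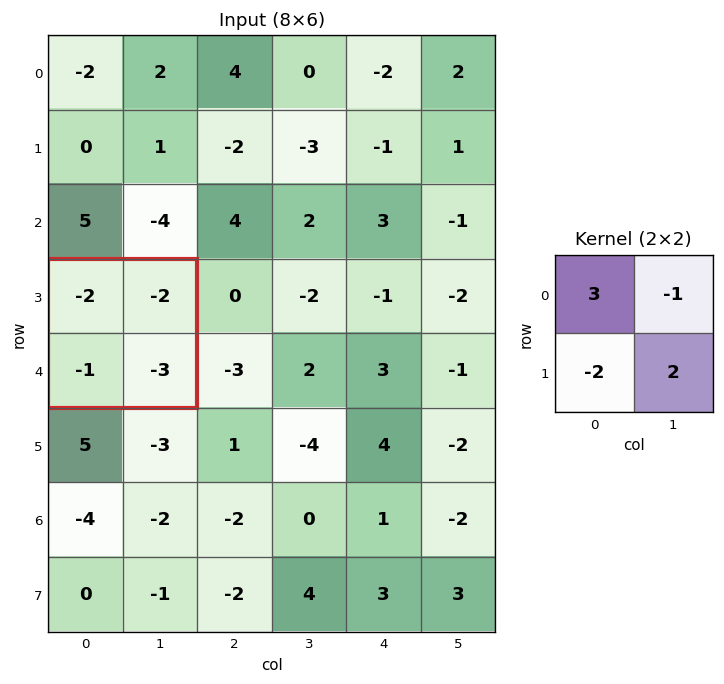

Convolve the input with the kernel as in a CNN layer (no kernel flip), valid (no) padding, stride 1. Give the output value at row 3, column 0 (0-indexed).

-8

The receptive field on the input at this output position is [-2 -2 / -1 -3]. Elementwise product with the kernel and sum: -2·3 + -2·-1 + -1·-2 + -3·2.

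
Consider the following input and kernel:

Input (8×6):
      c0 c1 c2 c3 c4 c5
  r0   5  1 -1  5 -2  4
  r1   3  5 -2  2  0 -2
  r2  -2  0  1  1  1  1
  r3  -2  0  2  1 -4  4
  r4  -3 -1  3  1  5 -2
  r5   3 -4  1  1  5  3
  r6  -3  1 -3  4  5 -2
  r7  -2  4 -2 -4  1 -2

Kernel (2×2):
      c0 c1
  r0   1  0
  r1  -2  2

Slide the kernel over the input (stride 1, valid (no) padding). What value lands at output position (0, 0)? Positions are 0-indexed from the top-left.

9

The receptive field on the input at this output position is [5 1 / 3 5]. Elementwise product with the kernel and sum: 5·1 + 3·-2 + 5·2.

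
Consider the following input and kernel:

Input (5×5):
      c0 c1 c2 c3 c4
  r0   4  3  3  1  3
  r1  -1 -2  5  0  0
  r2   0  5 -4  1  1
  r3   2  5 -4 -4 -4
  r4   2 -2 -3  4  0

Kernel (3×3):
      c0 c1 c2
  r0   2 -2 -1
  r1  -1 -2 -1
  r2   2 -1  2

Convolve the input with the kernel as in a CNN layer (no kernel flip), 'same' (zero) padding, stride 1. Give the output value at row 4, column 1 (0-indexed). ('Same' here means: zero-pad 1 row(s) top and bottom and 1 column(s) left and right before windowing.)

3

The receptive field on the zero-padded input at this output position is [2 5 -4 / 2 -2 -3 / 0 0 0]. Elementwise product with the kernel and sum: 2·2 + 5·-2 + -4·-1 + 2·-1 + -2·-2 + -3·-1 + 0·2 + 0·-1 + 0·2.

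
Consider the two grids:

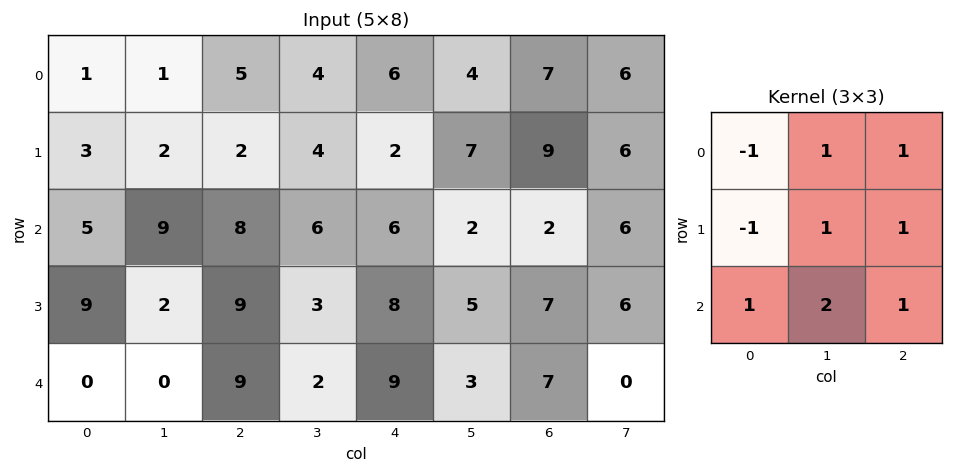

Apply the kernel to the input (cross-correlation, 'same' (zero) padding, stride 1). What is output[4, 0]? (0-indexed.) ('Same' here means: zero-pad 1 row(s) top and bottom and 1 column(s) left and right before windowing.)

The receptive field on the zero-padded input at this output position is [0 9 2 / 0 0 0 / 0 0 0]. Elementwise product with the kernel and sum: 0·-1 + 9·1 + 2·1 + 0·-1 + 0·1 + 0·1 + 0·1 + 0·2 + 0·1.

11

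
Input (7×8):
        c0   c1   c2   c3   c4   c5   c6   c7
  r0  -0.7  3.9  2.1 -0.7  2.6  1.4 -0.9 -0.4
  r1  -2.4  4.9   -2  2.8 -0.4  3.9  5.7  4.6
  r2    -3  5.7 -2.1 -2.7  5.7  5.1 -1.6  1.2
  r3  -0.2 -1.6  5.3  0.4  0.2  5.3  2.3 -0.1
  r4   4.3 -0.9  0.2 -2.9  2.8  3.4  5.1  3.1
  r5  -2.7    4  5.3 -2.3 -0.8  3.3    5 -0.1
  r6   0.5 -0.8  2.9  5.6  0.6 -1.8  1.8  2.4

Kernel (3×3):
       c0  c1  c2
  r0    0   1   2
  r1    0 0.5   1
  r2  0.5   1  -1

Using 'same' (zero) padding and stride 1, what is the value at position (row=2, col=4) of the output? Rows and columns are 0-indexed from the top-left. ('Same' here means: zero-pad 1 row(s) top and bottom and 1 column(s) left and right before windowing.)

The receptive field on the zero-padded input at this output position is [2.8 -0.4 3.9 / -2.7 5.7 5.1 / 0.4 0.2 5.3]. Elementwise product with the kernel and sum: -0.4·1 + 3.9·2 + 5.7·0.5 + 5.1·1 + 0.4·0.5 + 0.2·1 + 5.3·-1.

10.45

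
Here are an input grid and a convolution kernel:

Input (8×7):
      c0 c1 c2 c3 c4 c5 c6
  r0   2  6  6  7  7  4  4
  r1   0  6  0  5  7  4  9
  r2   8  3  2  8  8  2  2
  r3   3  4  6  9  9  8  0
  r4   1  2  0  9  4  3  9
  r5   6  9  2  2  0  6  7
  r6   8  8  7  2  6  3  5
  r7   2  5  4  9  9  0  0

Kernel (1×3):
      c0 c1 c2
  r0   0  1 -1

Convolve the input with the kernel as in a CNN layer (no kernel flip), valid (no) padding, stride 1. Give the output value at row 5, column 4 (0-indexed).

The receptive field on the input at this output position is [0 6 7]. Elementwise product with the kernel and sum: 6·1 + 7·-1.

-1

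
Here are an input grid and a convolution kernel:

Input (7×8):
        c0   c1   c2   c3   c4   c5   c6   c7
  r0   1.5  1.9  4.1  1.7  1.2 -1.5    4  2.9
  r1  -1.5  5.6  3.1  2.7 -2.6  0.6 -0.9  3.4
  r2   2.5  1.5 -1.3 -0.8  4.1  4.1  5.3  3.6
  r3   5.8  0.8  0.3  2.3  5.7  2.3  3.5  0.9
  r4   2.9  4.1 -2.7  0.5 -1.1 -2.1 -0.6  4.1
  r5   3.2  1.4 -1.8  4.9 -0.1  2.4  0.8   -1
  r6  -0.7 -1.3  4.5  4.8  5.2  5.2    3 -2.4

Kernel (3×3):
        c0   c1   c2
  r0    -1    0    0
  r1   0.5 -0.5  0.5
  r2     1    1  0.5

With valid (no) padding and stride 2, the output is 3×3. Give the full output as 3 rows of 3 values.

Output[0,0]: The receptive field on the input at this output position is [1.5 1.9 4.1 / -1.5 5.6 3.1 / 2.5 1.5 -1.3]. Elementwise product with the kernel and sum: 1.5·-1 + -1.5·0.5 + 5.6·-0.5 + 3.1·0.5 + 2.5·1 + 1.5·1 + -1.3·0.5.
Output[0,1]: The receptive field on the input at this output position is [4.1 1.7 1.2 / 3.1 2.7 -2.6 / -1.3 -0.8 4.1]. Elementwise product with the kernel and sum: 4.1·-1 + 3.1·0.5 + 2.7·-0.5 + -2.6·0.5 + -1.3·1 + -0.8·1 + 4.1·0.5.

-0.15 -5.25 7.6
5.8 0.4 -4.15
-2.65 11.2 12.15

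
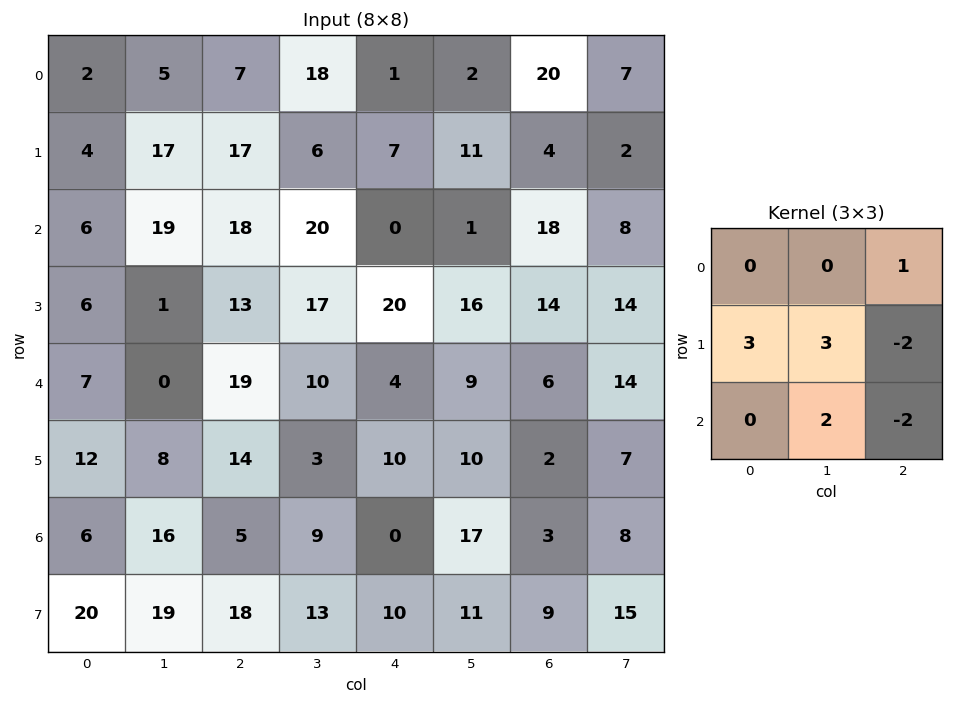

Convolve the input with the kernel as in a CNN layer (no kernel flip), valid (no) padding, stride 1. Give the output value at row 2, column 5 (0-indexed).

The receptive field on the input at this output position is [1 18 8 / 16 14 14 / 9 6 14]. Elementwise product with the kernel and sum: 8·1 + 16·3 + 14·3 + 14·-2 + 6·2 + 14·-2.

54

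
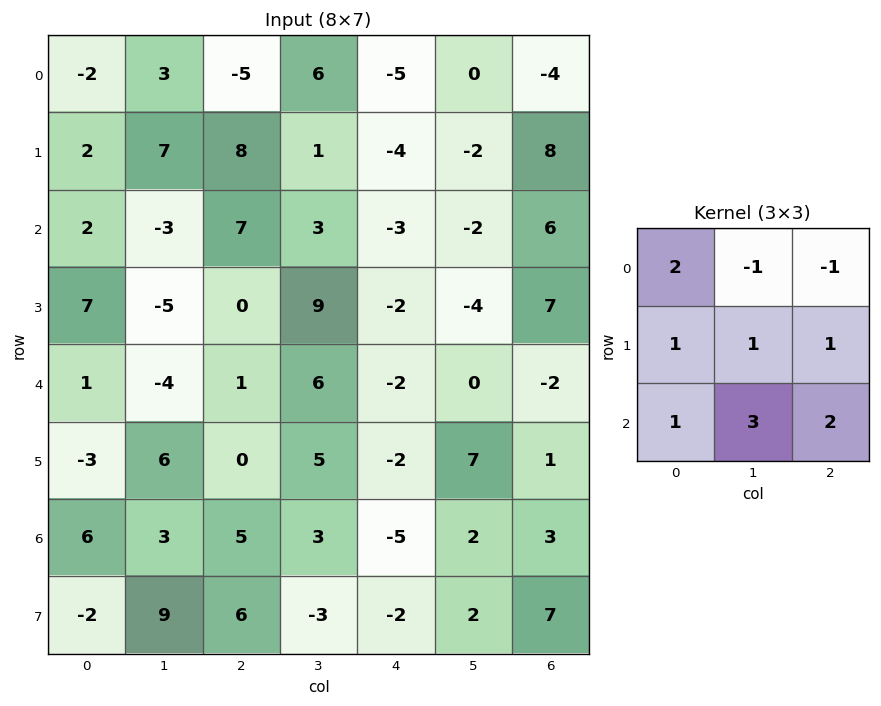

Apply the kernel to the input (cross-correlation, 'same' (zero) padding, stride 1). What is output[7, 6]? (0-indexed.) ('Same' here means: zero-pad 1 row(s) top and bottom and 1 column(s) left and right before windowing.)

10

The receptive field on the zero-padded input at this output position is [2 3 0 / 2 7 0 / 0 0 0]. Elementwise product with the kernel and sum: 2·2 + 3·-1 + 0·-1 + 2·1 + 7·1 + 0·1 + 0·1 + 0·3 + 0·2.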